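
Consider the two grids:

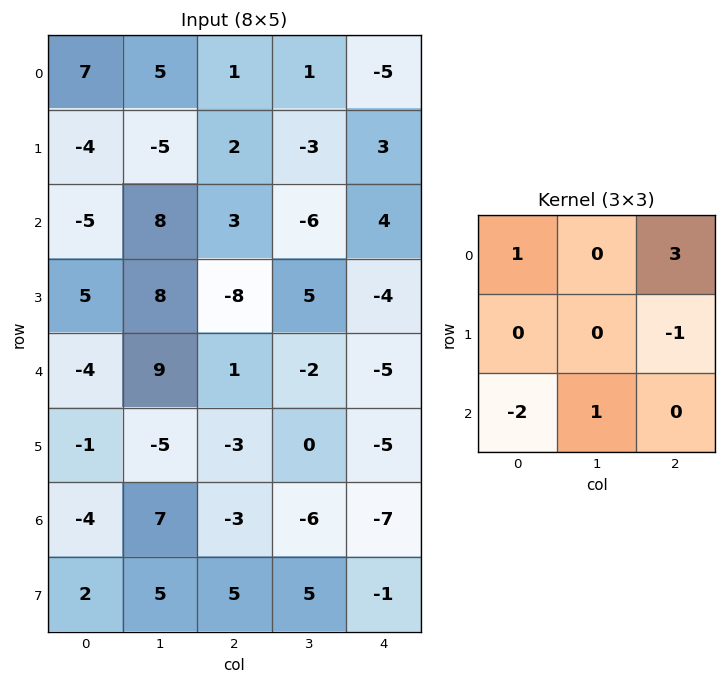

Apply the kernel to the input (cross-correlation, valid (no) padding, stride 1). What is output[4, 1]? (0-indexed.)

The receptive field on the input at this output position is [9 1 -2 / -5 -3 0 / 7 -3 -6]. Elementwise product with the kernel and sum: 9·1 + -2·3 + 0·-1 + 7·-2 + -3·1.

-14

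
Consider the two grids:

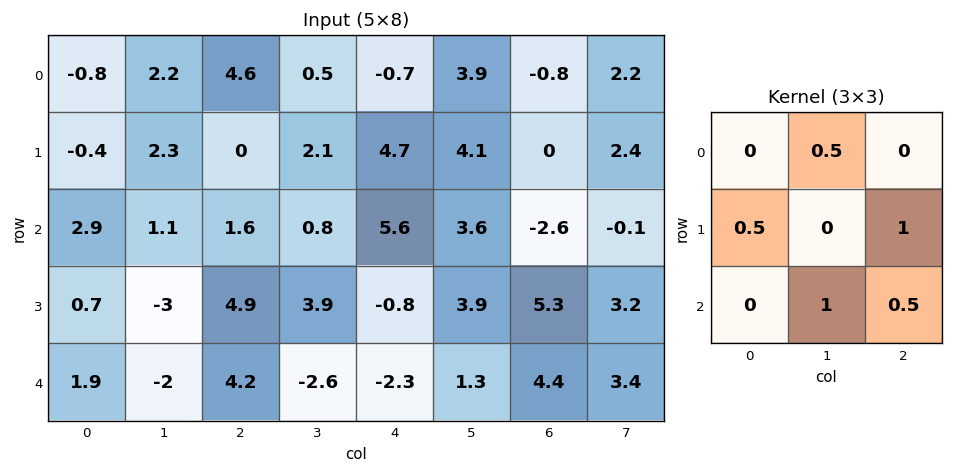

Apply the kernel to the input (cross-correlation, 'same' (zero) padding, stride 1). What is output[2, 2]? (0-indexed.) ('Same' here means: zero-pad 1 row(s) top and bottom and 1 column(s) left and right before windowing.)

The receptive field on the zero-padded input at this output position is [2.3 0 2.1 / 1.1 1.6 0.8 / -3 4.9 3.9]. Elementwise product with the kernel and sum: 0·0.5 + 1.1·0.5 + 0.8·1 + 4.9·1 + 3.9·0.5.

8.2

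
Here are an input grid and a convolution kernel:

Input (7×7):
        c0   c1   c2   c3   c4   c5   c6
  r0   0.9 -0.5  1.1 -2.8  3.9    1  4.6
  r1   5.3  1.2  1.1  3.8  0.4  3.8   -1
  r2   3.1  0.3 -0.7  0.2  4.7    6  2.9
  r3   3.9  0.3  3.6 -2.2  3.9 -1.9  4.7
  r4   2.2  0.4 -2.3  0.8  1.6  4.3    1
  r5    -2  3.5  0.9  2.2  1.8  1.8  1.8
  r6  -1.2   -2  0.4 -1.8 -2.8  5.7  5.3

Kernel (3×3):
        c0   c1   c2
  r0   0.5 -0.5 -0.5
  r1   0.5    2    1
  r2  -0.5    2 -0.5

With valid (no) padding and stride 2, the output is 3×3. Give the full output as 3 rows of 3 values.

Output[0,0]: The receptive field on the input at this output position is [0.9 -0.5 1.1 / 5.3 1.2 1.1 / 3.1 0.3 -0.7]. Elementwise product with the kernel and sum: 0.9·0.5 + -0.5·-0.5 + 1.1·-0.5 + 5.3·0.5 + 1.2·2 + 1.1·1 + 3.1·-0.5 + 0.3·2 + -0.7·-0.5.
Output[0,1]: The receptive field on the input at this output position is [1.1 -2.8 3.9 / 1.1 3.8 0.4 / -0.7 0.2 4.7]. Elementwise product with the kernel and sum: 1.1·0.5 + -2.8·-0.5 + 3.9·-0.5 + 1.1·0.5 + 3.8·2 + 0.4·1 + -0.7·-0.5 + 0.2·2 + 4.7·-0.5.

5.7 6.95 14.15
8.75 0.45 8.05
5.35 1.9 14.6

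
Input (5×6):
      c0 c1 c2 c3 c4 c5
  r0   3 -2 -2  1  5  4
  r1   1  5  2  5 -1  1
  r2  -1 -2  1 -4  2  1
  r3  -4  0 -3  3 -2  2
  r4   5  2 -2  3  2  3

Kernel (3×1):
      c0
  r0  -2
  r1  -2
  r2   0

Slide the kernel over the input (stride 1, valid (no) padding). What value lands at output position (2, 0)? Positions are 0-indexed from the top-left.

The receptive field on the input at this output position is [-1 / -4 / 5]. Elementwise product with the kernel and sum: -1·-2 + -4·-2.

10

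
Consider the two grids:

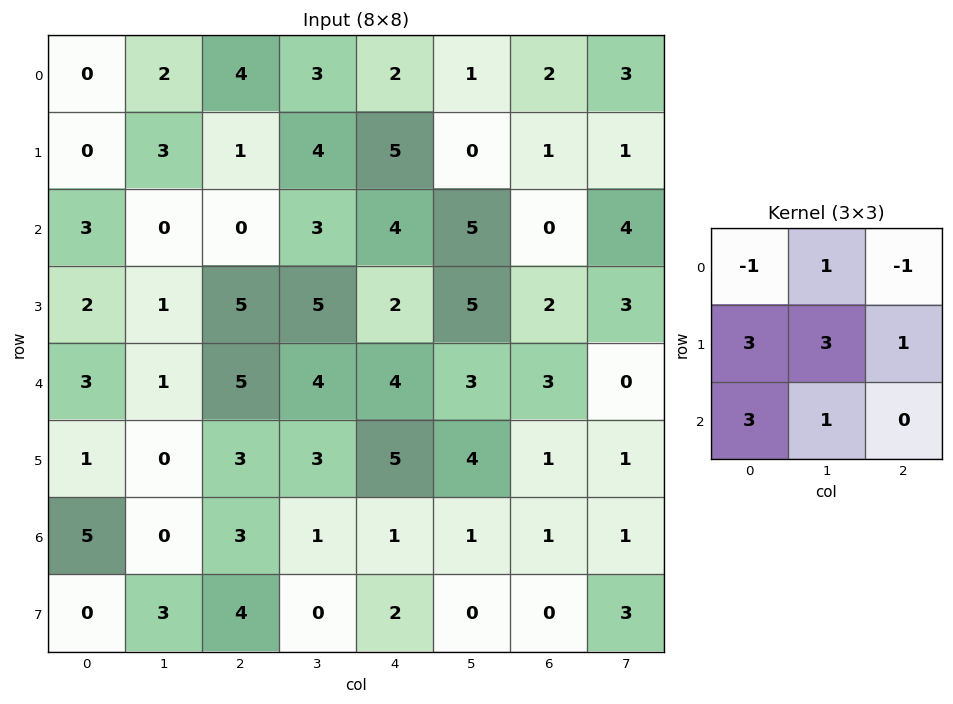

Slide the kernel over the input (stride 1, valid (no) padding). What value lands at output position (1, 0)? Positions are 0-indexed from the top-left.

18

The receptive field on the input at this output position is [0 3 1 / 3 0 0 / 2 1 5]. Elementwise product with the kernel and sum: 0·-1 + 3·1 + 1·-1 + 3·3 + 0·3 + 0·1 + 2·3 + 1·1.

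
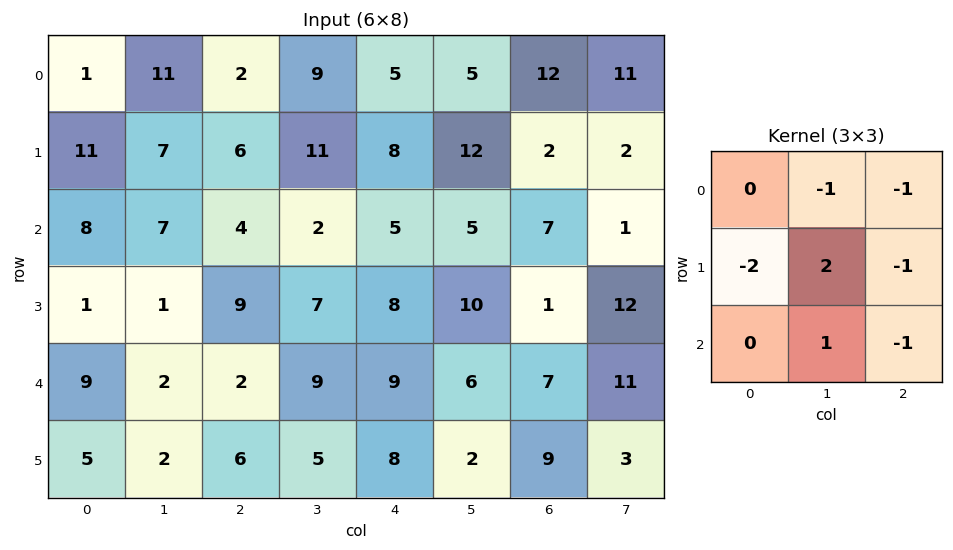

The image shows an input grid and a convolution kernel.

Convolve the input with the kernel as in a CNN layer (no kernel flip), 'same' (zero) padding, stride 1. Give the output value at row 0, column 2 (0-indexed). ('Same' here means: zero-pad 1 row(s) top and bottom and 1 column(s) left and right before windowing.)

-32

The receptive field on the zero-padded input at this output position is [0 0 0 / 11 2 9 / 7 6 11]. Elementwise product with the kernel and sum: 0·-1 + 0·-1 + 11·-2 + 2·2 + 9·-1 + 6·1 + 11·-1.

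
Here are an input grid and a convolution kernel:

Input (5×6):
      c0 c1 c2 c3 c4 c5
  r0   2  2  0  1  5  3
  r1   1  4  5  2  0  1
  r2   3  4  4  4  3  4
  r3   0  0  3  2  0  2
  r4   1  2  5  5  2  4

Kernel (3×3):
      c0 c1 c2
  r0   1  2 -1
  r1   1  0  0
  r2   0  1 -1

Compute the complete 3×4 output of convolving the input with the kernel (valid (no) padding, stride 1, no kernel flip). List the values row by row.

Output[0,0]: The receptive field on the input at this output position is [2 2 0 / 1 4 5 / 3 4 4]. Elementwise product with the kernel and sum: 2·1 + 2·2 + 0·-1 + 1·1 + 4·1 + 4·-1.
Output[0,1]: The receptive field on the input at this output position is [2 0 1 / 4 5 2 / 4 4 4]. Elementwise product with the kernel and sum: 2·1 + 0·2 + 1·-1 + 4·1 + 4·1 + 4·-1.

7 5 3 9
4 17 15 3
4 8 15 6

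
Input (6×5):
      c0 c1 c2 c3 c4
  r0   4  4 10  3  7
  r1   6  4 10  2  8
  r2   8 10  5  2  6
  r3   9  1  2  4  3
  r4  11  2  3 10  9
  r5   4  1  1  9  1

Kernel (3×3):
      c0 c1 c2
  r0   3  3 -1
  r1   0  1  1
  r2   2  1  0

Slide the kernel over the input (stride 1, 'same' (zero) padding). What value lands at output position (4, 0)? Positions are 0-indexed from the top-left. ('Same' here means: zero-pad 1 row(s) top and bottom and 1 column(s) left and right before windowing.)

43

The receptive field on the zero-padded input at this output position is [0 9 1 / 0 11 2 / 0 4 1]. Elementwise product with the kernel and sum: 0·3 + 9·3 + 1·-1 + 11·1 + 2·1 + 0·2 + 4·1.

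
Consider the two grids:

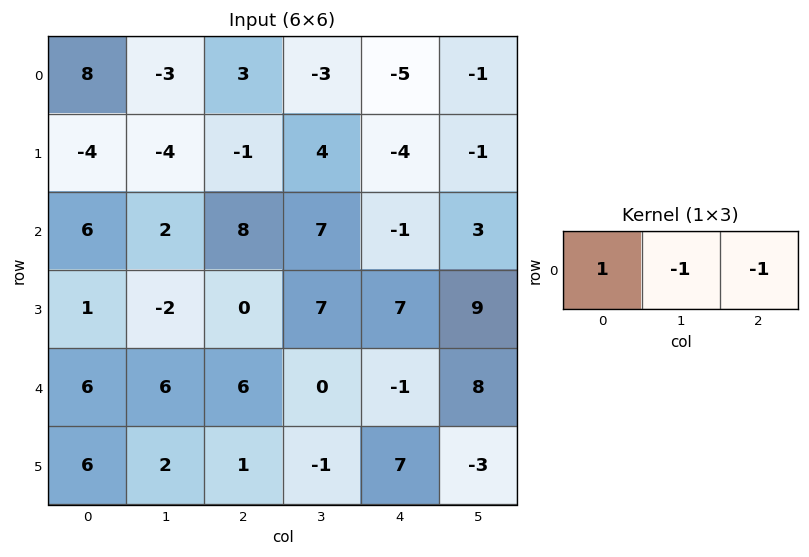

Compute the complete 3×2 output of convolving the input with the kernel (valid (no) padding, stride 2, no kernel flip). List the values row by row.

Output[0,0]: The receptive field on the input at this output position is [8 -3 3]. Elementwise product with the kernel and sum: 8·1 + -3·-1 + 3·-1.

8 11
-4 2
-6 7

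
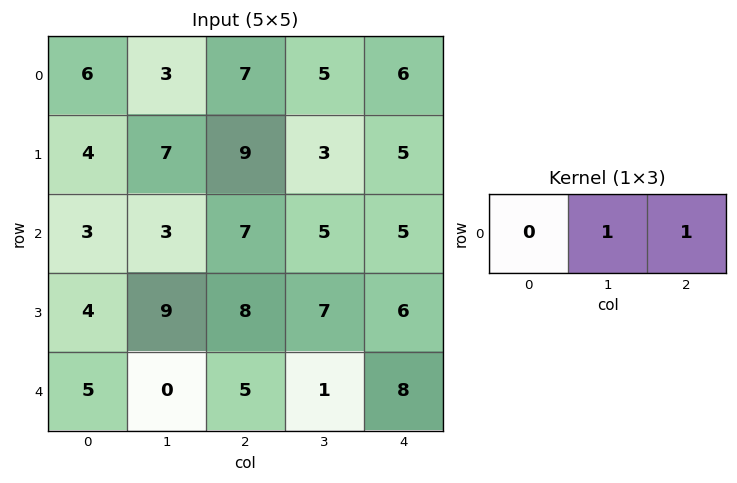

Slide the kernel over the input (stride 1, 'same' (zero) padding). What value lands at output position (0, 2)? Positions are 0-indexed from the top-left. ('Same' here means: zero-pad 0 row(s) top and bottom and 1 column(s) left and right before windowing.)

12

The receptive field on the zero-padded input at this output position is [3 7 5]. Elementwise product with the kernel and sum: 7·1 + 5·1.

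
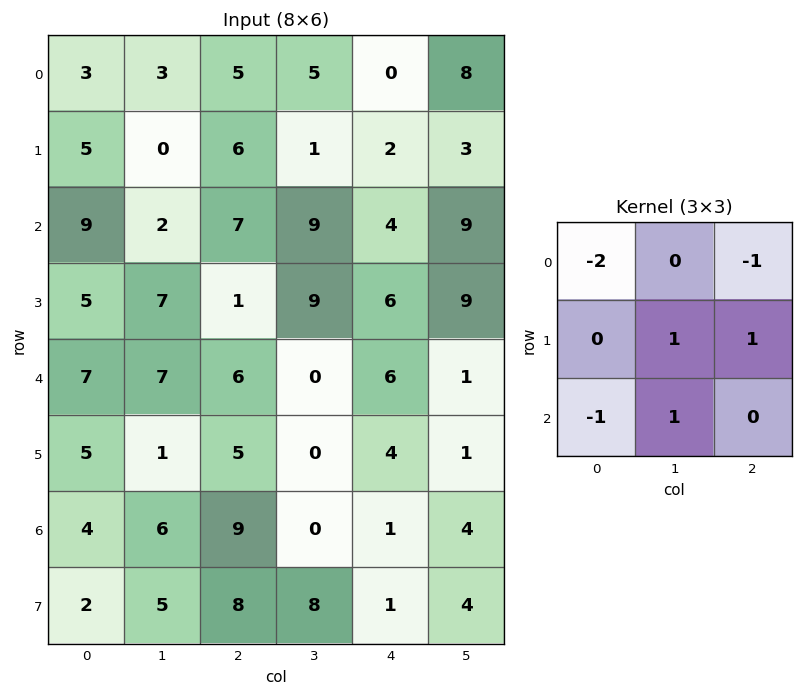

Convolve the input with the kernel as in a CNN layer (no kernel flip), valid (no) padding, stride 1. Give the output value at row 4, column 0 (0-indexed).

-12

The receptive field on the input at this output position is [7 7 6 / 5 1 5 / 4 6 9]. Elementwise product with the kernel and sum: 7·-2 + 6·-1 + 1·1 + 5·1 + 4·-1 + 6·1.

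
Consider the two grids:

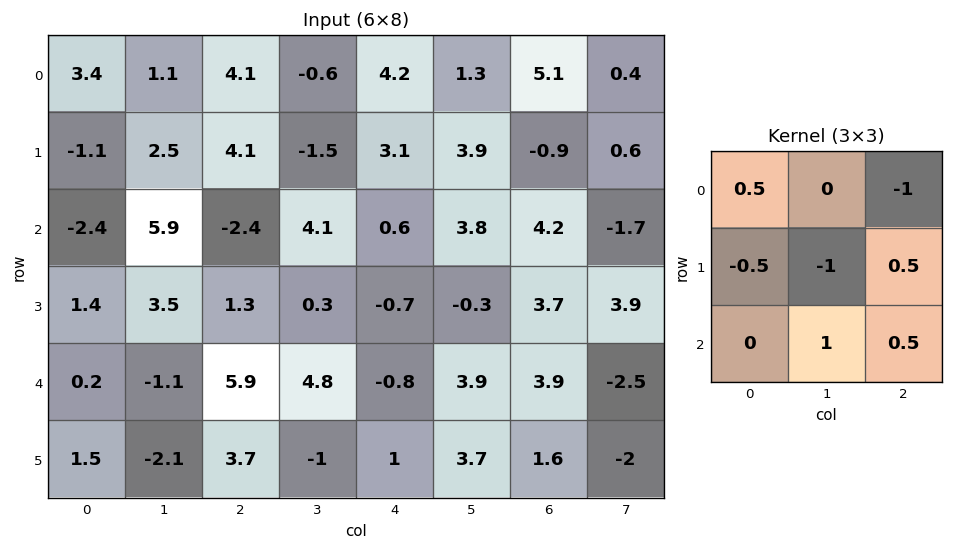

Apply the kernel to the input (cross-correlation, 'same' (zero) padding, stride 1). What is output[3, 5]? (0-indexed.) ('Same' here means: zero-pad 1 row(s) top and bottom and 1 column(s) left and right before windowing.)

The receptive field on the zero-padded input at this output position is [0.6 3.8 4.2 / -0.7 -0.3 3.7 / -0.8 3.9 3.9]. Elementwise product with the kernel and sum: 0.6·0.5 + 4.2·-1 + -0.7·-0.5 + -0.3·-1 + 3.7·0.5 + 3.9·1 + 3.9·0.5.

4.45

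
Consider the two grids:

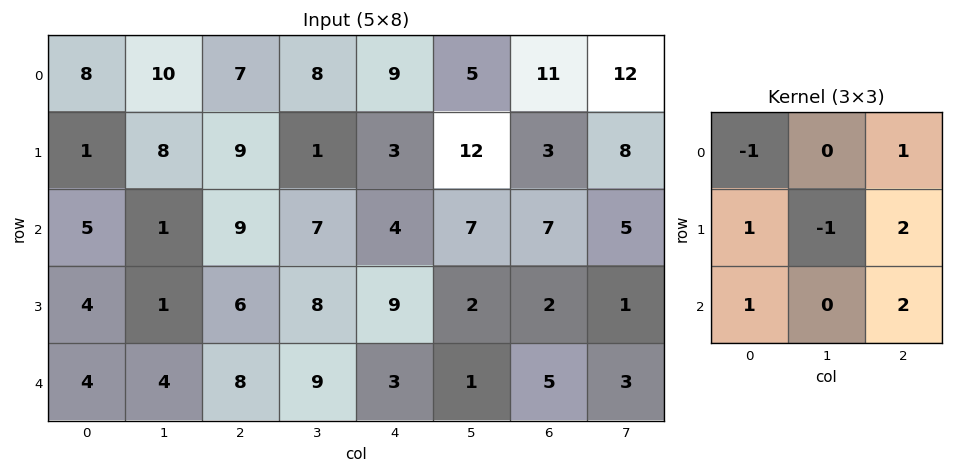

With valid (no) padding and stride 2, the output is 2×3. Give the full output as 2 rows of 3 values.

33 33 17
39 25 27

Output[0,0]: The receptive field on the input at this output position is [8 10 7 / 1 8 9 / 5 1 9]. Elementwise product with the kernel and sum: 8·-1 + 7·1 + 1·1 + 8·-1 + 9·2 + 5·1 + 9·2.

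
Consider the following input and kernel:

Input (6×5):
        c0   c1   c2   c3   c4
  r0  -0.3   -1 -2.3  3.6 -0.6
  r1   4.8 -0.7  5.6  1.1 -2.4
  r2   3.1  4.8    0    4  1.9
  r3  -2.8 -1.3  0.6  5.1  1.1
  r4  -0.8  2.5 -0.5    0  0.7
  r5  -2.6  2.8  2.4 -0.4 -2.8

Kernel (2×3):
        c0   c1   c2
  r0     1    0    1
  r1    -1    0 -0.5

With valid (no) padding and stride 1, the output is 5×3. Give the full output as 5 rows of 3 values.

Output[0,0]: The receptive field on the input at this output position is [-0.3 -1 -2.3 / 4.8 -0.7 5.6]. Elementwise product with the kernel and sum: -0.3·1 + -2.3·1 + 4.8·-1 + 5.6·-0.5.
Output[0,1]: The receptive field on the input at this output position is [-1 -2.3 3.6 / -0.7 5.6 1.1]. Elementwise product with the kernel and sum: -1·1 + 3.6·1 + -0.7·-1 + 1.1·-0.5.

-10.2 2.75 -7.3
7.3 -6.4 2.25
5.6 7.55 0.75
-1.15 1.3 1.85
0.1 -0.1 -0.8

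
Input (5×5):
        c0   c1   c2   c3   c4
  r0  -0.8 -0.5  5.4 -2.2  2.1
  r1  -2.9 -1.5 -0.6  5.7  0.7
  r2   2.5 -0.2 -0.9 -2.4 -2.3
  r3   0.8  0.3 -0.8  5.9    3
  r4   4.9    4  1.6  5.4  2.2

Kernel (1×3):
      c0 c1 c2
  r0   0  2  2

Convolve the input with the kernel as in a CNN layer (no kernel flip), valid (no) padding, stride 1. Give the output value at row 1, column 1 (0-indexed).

10.2

The receptive field on the input at this output position is [-1.5 -0.6 5.7]. Elementwise product with the kernel and sum: -0.6·2 + 5.7·2.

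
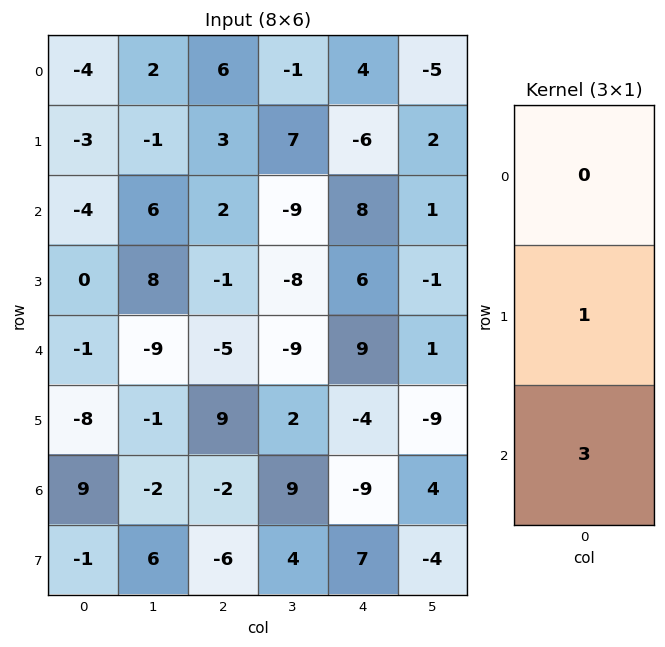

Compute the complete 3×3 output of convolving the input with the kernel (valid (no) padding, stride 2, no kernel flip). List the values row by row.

Output[0,0]: The receptive field on the input at this output position is [-4 / -3 / -4]. Elementwise product with the kernel and sum: -3·1 + -4·3.
Output[0,1]: The receptive field on the input at this output position is [6 / 3 / 2]. Elementwise product with the kernel and sum: 3·1 + 2·3.

-15 9 18
-3 -16 33
19 3 -31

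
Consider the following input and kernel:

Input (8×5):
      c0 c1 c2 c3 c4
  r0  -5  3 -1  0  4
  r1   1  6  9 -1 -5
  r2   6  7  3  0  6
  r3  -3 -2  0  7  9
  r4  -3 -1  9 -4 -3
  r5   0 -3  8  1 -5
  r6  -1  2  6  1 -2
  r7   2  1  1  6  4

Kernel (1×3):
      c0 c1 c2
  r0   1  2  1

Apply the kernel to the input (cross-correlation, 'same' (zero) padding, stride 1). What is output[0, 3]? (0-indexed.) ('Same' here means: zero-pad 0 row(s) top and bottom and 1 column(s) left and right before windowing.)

The receptive field on the zero-padded input at this output position is [-1 0 4]. Elementwise product with the kernel and sum: -1·1 + 0·2 + 4·1.

3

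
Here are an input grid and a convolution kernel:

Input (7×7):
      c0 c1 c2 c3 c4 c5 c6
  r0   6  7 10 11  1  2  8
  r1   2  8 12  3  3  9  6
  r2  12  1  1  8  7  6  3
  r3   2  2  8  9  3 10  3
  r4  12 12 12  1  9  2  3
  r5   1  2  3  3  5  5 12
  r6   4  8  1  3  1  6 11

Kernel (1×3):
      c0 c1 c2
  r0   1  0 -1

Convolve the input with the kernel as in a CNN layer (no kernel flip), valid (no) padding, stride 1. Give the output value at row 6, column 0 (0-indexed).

3

The receptive field on the input at this output position is [4 8 1]. Elementwise product with the kernel and sum: 4·1 + 1·-1.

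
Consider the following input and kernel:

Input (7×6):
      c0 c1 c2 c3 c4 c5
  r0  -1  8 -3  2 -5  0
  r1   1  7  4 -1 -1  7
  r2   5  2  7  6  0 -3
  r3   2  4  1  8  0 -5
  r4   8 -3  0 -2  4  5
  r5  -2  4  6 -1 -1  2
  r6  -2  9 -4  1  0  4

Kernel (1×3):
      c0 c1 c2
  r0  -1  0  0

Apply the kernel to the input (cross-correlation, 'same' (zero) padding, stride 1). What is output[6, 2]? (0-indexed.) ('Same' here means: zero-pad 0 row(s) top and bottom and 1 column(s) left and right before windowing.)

-9

The receptive field on the zero-padded input at this output position is [9 -4 1]. Elementwise product with the kernel and sum: 9·-1.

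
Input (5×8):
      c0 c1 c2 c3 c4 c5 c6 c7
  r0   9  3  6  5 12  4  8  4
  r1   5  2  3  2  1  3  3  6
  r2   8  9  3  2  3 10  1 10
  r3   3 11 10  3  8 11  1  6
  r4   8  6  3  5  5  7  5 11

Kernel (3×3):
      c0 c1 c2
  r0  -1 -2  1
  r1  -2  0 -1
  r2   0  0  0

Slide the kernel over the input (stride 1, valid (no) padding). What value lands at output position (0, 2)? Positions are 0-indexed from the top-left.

-11

The receptive field on the input at this output position is [6 5 12 / 3 2 1 / 3 2 3]. Elementwise product with the kernel and sum: 6·-1 + 5·-2 + 12·1 + 3·-2 + 1·-1.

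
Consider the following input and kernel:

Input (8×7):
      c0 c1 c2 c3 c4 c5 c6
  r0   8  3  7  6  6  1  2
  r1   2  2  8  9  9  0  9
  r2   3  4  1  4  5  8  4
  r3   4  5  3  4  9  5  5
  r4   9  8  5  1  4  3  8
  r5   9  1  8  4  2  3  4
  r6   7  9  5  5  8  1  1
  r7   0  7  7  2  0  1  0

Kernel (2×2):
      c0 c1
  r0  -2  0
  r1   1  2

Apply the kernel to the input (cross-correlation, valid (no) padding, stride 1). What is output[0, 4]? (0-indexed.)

-3

The receptive field on the input at this output position is [6 1 / 9 0]. Elementwise product with the kernel and sum: 6·-2 + 9·1 + 0·2.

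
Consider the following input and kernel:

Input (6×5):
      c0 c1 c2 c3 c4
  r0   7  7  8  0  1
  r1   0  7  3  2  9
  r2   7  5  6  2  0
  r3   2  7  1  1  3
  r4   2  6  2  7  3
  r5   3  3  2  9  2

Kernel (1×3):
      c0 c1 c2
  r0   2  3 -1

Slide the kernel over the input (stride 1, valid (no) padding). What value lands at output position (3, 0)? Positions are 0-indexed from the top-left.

24

The receptive field on the input at this output position is [2 7 1]. Elementwise product with the kernel and sum: 2·2 + 7·3 + 1·-1.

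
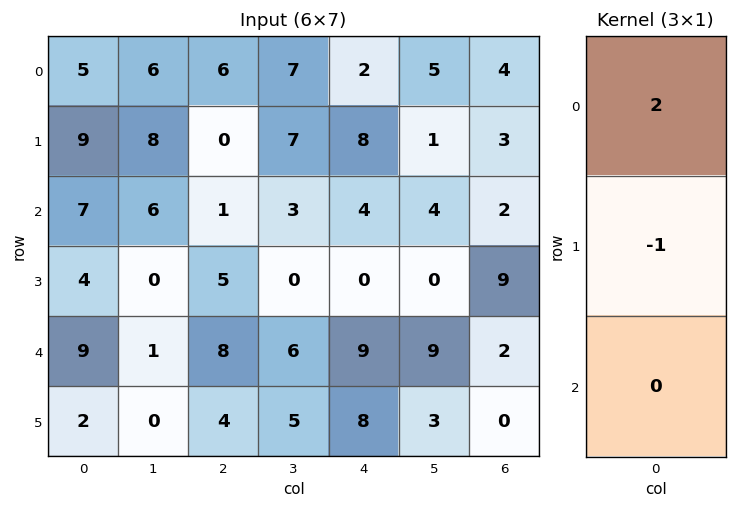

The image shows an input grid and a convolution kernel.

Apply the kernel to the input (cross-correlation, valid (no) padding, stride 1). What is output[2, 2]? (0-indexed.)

The receptive field on the input at this output position is [1 / 5 / 8]. Elementwise product with the kernel and sum: 1·2 + 5·-1.

-3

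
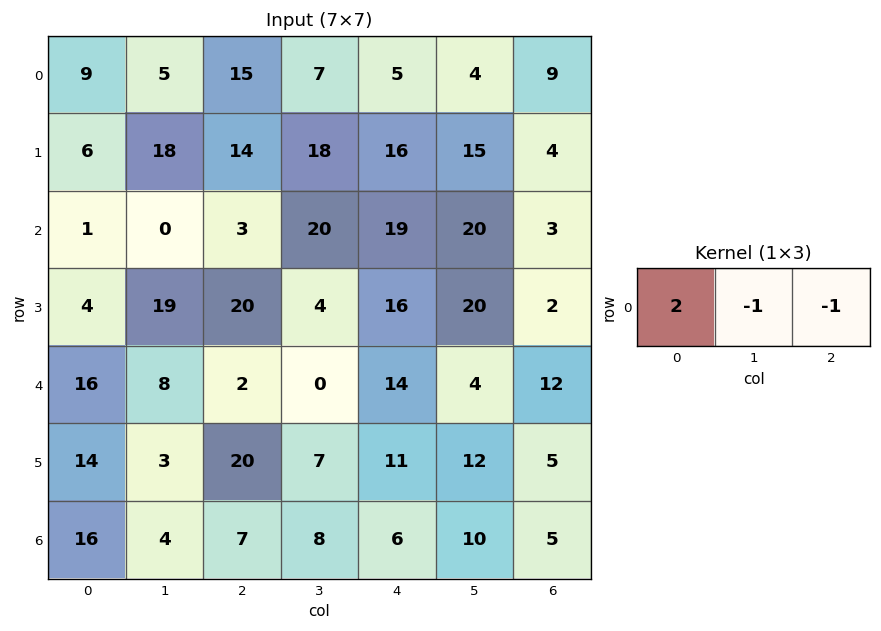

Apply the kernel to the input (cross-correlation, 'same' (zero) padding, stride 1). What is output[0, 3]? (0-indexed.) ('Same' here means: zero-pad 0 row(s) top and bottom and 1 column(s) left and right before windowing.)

The receptive field on the zero-padded input at this output position is [15 7 5]. Elementwise product with the kernel and sum: 15·2 + 7·-1 + 5·-1.

18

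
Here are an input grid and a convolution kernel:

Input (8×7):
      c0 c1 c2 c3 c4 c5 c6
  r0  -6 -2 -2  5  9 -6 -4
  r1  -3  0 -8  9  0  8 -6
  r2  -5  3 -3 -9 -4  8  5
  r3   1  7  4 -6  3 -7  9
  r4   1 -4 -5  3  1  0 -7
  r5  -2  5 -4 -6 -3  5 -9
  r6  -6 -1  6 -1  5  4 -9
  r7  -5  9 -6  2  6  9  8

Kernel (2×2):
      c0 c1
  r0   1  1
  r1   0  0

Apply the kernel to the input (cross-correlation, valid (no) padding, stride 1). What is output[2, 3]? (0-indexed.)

-13

The receptive field on the input at this output position is [-9 -4 / -6 3]. Elementwise product with the kernel and sum: -9·1 + -4·1.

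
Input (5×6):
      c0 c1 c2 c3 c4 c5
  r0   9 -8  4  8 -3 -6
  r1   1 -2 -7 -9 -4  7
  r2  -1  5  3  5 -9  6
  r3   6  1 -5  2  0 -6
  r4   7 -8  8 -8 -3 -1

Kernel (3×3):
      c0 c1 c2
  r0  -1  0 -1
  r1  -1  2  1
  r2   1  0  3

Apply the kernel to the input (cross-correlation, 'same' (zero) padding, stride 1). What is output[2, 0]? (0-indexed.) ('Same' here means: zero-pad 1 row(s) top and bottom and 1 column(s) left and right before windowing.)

The receptive field on the zero-padded input at this output position is [0 1 -2 / 0 -1 5 / 0 6 1]. Elementwise product with the kernel and sum: 0·-1 + -2·-1 + 0·-1 + -1·2 + 5·1 + 0·1 + 1·3.

8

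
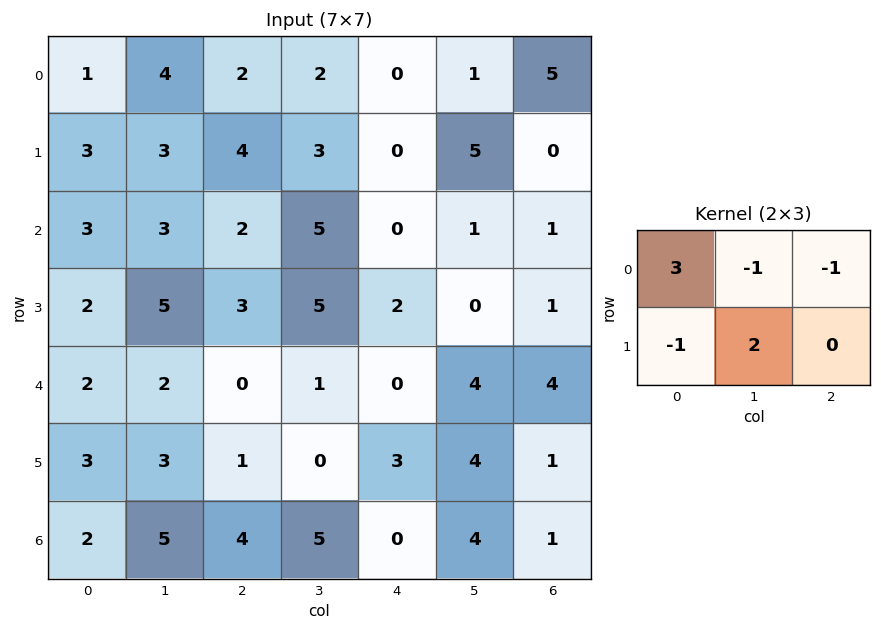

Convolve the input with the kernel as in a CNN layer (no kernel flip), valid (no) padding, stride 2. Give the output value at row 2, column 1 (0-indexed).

-2

The receptive field on the input at this output position is [0 1 0 / 1 0 3]. Elementwise product with the kernel and sum: 0·3 + 1·-1 + 0·-1 + 1·-1 + 0·2.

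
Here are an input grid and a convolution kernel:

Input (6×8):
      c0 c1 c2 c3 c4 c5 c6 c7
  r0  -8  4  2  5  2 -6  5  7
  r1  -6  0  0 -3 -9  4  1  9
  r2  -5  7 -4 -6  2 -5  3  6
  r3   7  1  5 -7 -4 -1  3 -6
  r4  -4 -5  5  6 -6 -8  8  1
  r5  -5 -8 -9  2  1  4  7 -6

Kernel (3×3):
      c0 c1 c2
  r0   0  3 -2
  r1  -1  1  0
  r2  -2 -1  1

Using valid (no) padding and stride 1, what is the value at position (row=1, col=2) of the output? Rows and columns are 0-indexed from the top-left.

The receptive field on the input at this output position is [0 -3 -9 / -4 -6 2 / 5 -7 -4]. Elementwise product with the kernel and sum: -3·3 + -9·-2 + -4·-1 + -6·1 + 5·-2 + -7·-1 + -4·1.

0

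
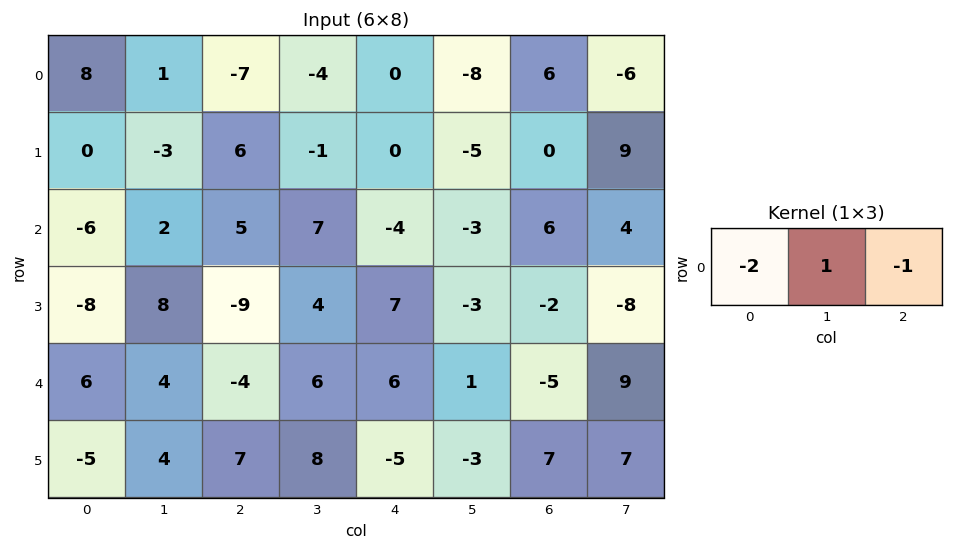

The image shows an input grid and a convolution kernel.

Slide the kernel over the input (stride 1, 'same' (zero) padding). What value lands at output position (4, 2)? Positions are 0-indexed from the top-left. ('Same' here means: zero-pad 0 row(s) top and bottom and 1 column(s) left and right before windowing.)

The receptive field on the zero-padded input at this output position is [4 -4 6]. Elementwise product with the kernel and sum: 4·-2 + -4·1 + 6·-1.

-18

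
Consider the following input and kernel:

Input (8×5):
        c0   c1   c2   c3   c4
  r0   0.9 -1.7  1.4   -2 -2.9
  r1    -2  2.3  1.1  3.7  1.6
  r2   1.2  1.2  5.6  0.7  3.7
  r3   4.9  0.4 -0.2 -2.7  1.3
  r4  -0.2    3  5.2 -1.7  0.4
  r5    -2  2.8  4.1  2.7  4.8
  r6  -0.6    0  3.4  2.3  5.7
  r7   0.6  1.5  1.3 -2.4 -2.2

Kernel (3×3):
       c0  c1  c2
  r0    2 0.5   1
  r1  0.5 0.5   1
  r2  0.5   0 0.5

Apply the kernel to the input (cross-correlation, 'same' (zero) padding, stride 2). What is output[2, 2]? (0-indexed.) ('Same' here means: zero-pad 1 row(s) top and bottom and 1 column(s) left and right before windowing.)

The receptive field on the zero-padded input at this output position is [-2.7 1.3 0 / -1.7 0.4 0 / 2.7 4.8 0]. Elementwise product with the kernel and sum: -2.7·2 + 1.3·0.5 + 0·1 + -1.7·0.5 + 0.4·0.5 + 0·1 + 2.7·0.5 + 0·0.5.

-4.05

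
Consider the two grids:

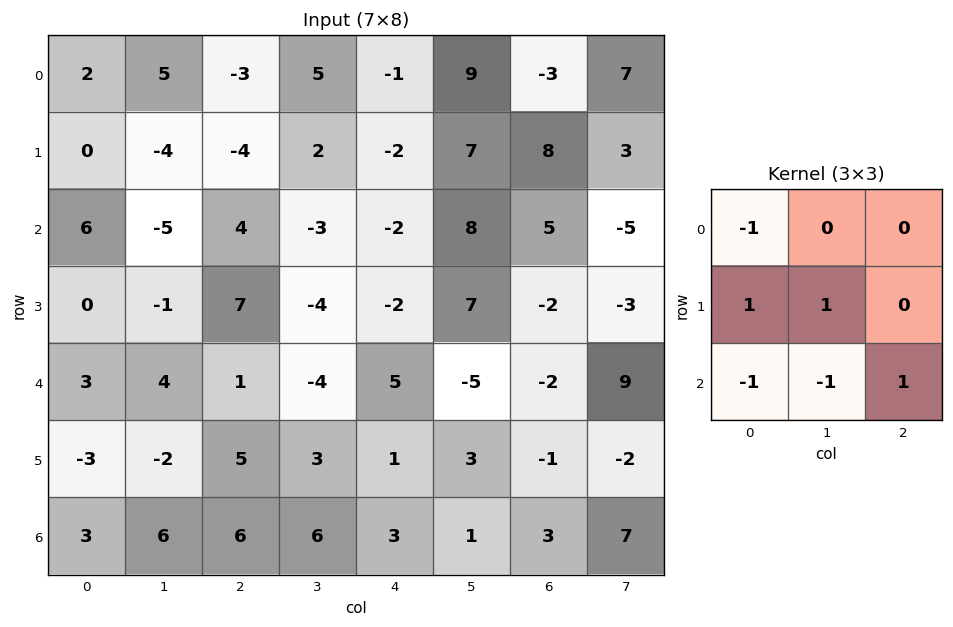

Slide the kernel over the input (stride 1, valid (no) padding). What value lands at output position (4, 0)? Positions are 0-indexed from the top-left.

-11

The receptive field on the input at this output position is [3 4 1 / -3 -2 5 / 3 6 6]. Elementwise product with the kernel and sum: 3·-1 + -3·1 + -2·1 + 3·-1 + 6·-1 + 6·1.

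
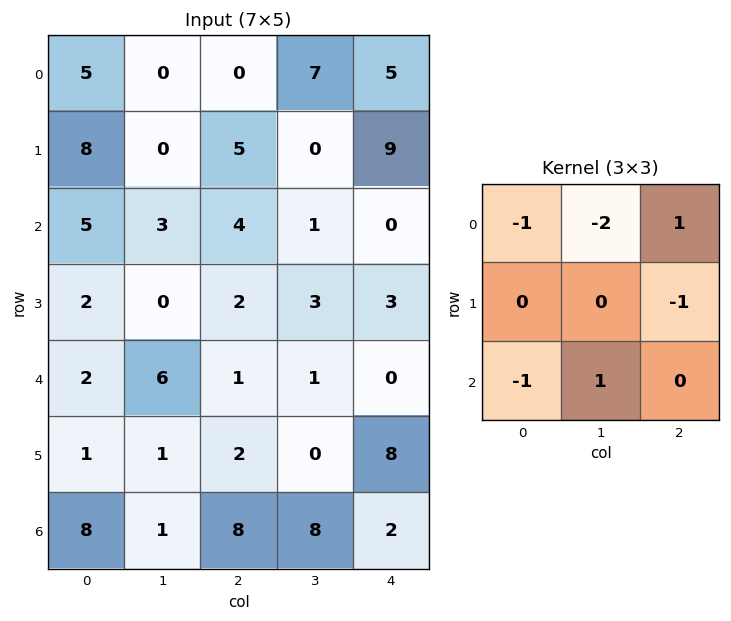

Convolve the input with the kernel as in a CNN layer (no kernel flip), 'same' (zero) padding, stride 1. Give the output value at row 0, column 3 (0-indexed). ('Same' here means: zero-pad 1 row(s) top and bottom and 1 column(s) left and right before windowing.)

The receptive field on the zero-padded input at this output position is [0 0 0 / 0 7 5 / 5 0 9]. Elementwise product with the kernel and sum: 0·-1 + 0·-2 + 0·1 + 5·-1 + 5·-1 + 0·1.

-10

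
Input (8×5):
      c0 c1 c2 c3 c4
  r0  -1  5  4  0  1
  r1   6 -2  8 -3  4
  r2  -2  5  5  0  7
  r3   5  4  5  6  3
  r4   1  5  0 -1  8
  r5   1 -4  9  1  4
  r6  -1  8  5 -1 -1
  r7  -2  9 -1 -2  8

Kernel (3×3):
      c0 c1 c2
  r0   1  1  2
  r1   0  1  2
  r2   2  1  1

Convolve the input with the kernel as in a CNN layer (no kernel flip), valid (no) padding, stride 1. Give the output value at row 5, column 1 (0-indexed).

The receptive field on the input at this output position is [-4 9 1 / 8 5 -1 / 9 -1 -2]. Elementwise product with the kernel and sum: -4·1 + 9·1 + 1·2 + 5·1 + -1·2 + 9·2 + -1·1 + -2·1.

25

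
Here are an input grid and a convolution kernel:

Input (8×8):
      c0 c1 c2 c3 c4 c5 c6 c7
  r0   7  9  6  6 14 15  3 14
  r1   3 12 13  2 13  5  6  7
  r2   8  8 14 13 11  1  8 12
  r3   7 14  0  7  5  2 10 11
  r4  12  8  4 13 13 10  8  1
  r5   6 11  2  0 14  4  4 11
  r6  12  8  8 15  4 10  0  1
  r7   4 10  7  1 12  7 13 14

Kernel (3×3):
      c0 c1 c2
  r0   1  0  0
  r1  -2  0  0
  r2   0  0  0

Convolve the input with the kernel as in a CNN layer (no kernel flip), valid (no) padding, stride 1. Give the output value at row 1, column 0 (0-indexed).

The receptive field on the input at this output position is [3 12 13 / 8 8 14 / 7 14 0]. Elementwise product with the kernel and sum: 3·1 + 8·-2.

-13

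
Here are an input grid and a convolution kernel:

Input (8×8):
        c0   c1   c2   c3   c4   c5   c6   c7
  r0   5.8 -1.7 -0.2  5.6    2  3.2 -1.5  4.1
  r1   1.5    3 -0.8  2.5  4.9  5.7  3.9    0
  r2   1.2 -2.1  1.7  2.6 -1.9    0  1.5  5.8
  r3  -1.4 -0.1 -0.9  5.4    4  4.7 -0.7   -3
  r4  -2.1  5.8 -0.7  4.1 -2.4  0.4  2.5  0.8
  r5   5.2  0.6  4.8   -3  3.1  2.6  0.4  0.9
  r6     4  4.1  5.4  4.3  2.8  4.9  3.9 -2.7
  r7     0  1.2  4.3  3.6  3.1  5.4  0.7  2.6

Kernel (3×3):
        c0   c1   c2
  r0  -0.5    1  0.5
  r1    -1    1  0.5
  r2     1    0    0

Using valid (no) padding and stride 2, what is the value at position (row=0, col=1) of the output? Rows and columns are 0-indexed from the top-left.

14.15

The receptive field on the input at this output position is [-0.2 5.6 2 / -0.8 2.5 4.9 / 1.7 2.6 -1.9]. Elementwise product with the kernel and sum: -0.2·-0.5 + 5.6·1 + 2·0.5 + -0.8·-1 + 2.5·1 + 4.9·0.5 + 1.7·1.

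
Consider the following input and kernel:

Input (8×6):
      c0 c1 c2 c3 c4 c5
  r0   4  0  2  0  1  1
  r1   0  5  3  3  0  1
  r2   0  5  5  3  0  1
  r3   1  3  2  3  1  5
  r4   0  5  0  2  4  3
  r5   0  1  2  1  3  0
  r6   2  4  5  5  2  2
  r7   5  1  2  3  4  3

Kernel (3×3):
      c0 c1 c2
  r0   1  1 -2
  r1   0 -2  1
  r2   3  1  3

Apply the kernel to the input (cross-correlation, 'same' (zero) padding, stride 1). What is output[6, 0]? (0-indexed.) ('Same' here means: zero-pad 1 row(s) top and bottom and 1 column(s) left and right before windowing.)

The receptive field on the zero-padded input at this output position is [0 0 1 / 0 2 4 / 0 5 1]. Elementwise product with the kernel and sum: 0·1 + 0·1 + 1·-2 + 2·-2 + 4·1 + 0·3 + 5·1 + 1·3.

6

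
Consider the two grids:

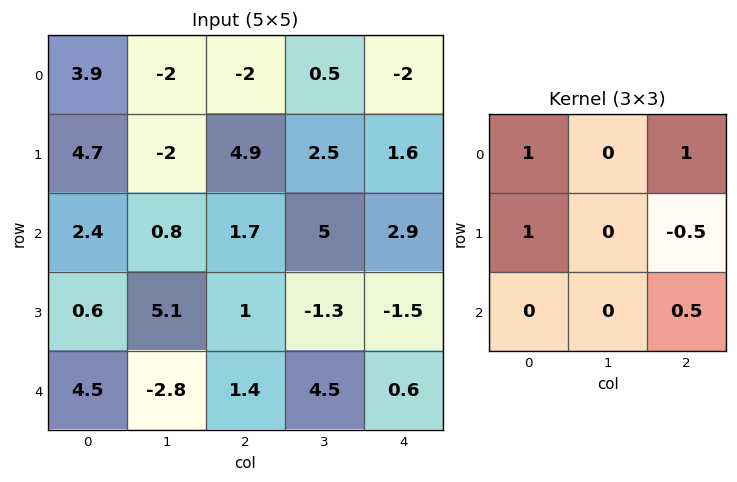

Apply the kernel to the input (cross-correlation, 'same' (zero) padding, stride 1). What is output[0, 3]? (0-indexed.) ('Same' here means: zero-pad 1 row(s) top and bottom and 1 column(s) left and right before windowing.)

-0.2

The receptive field on the zero-padded input at this output position is [0 0 0 / -2 0.5 -2 / 4.9 2.5 1.6]. Elementwise product with the kernel and sum: 0·1 + 0·1 + -2·1 + -2·-0.5 + 1.6·0.5.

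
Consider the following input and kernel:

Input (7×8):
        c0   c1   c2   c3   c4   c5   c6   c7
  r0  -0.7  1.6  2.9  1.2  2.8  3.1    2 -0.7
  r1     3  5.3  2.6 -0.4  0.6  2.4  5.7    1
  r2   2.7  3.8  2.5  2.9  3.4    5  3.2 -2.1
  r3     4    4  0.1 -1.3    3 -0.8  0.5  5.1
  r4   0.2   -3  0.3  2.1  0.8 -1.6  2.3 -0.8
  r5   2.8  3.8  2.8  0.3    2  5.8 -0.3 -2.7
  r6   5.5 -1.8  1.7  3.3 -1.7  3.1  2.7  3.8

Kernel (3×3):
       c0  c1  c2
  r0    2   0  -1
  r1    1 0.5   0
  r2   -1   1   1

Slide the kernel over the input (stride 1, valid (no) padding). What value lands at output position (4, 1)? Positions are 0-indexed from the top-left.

3.9

The receptive field on the input at this output position is [-3 0.3 2.1 / 3.8 2.8 0.3 / -1.8 1.7 3.3]. Elementwise product with the kernel and sum: -3·2 + 2.1·-1 + 3.8·1 + 2.8·0.5 + -1.8·-1 + 1.7·1 + 3.3·1.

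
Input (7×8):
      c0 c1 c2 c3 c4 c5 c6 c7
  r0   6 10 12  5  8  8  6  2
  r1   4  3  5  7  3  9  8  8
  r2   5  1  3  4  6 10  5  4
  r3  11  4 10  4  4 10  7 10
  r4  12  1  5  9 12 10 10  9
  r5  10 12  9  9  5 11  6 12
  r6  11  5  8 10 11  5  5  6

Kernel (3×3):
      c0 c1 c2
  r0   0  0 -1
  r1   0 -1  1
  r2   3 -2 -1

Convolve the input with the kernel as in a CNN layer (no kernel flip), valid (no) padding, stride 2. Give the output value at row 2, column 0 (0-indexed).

7

The receptive field on the input at this output position is [12 1 5 / 10 12 9 / 11 5 8]. Elementwise product with the kernel and sum: 5·-1 + 12·-1 + 9·1 + 11·3 + 5·-2 + 8·-1.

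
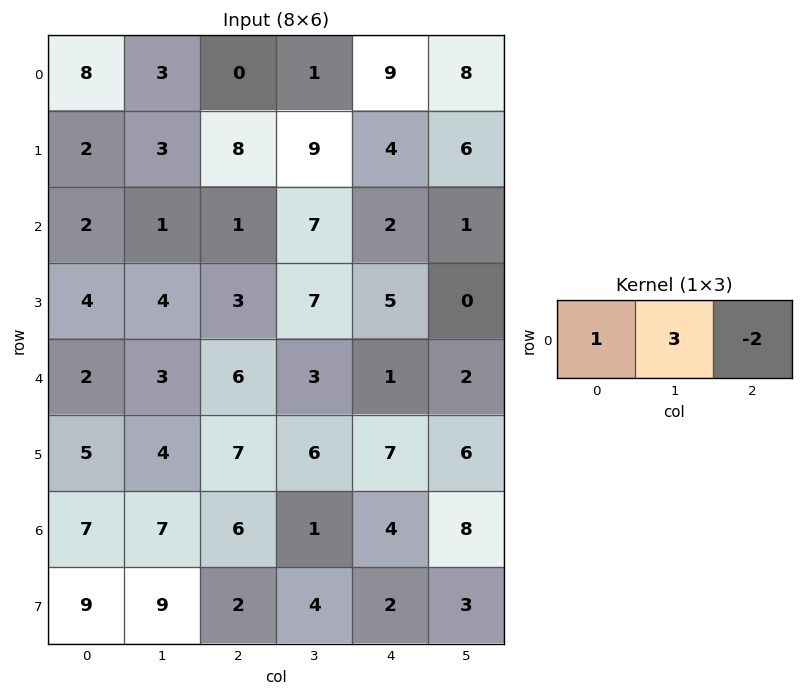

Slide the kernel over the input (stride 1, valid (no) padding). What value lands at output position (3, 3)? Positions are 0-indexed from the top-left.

22

The receptive field on the input at this output position is [7 5 0]. Elementwise product with the kernel and sum: 7·1 + 5·3 + 0·-2.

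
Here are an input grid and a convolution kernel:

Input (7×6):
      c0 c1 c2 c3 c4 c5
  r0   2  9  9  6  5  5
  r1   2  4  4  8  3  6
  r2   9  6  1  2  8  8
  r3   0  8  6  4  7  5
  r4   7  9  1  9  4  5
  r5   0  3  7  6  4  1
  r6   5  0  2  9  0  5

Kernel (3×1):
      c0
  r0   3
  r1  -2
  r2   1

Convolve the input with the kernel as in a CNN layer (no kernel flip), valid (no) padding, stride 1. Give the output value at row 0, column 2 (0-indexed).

20

The receptive field on the input at this output position is [9 / 4 / 1]. Elementwise product with the kernel and sum: 9·3 + 4·-2 + 1·1.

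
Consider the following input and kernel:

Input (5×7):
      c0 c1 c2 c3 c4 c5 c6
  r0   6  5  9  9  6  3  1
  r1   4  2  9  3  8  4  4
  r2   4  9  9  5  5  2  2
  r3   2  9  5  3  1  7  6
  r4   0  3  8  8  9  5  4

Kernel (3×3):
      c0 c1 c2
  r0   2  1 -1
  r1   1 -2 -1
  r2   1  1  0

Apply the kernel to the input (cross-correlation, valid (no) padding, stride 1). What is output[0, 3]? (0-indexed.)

The receptive field on the input at this output position is [9 6 3 / 3 8 4 / 5 5 2]. Elementwise product with the kernel and sum: 9·2 + 6·1 + 3·-1 + 3·1 + 8·-2 + 4·-1 + 5·1 + 5·1.

14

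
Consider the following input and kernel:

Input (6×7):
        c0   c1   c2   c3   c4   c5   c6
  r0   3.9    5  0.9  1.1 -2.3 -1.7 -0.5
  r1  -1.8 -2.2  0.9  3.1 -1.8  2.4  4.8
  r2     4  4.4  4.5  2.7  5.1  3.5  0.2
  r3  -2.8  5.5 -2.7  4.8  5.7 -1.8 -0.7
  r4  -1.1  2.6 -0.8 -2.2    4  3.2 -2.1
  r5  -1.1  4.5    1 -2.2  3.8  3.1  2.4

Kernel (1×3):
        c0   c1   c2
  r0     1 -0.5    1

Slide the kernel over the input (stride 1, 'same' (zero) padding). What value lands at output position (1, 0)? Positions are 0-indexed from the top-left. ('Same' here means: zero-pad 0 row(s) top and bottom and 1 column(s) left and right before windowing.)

The receptive field on the zero-padded input at this output position is [0 -1.8 -2.2]. Elementwise product with the kernel and sum: 0·1 + -1.8·-0.5 + -2.2·1.

-1.3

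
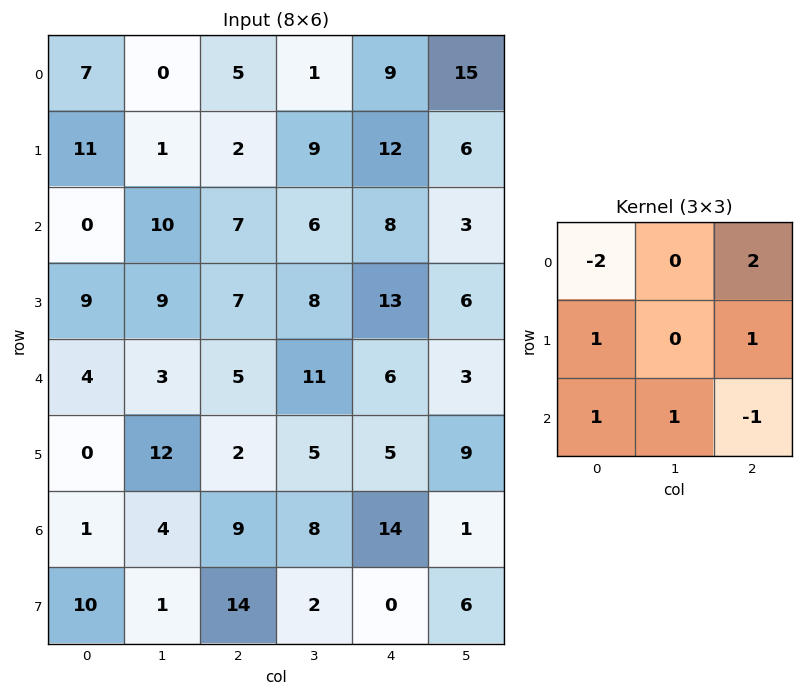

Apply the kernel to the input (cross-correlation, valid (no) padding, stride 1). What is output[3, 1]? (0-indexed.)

The receptive field on the input at this output position is [9 7 8 / 3 5 11 / 12 2 5]. Elementwise product with the kernel and sum: 9·-2 + 8·2 + 3·1 + 11·1 + 12·1 + 2·1 + 5·-1.

21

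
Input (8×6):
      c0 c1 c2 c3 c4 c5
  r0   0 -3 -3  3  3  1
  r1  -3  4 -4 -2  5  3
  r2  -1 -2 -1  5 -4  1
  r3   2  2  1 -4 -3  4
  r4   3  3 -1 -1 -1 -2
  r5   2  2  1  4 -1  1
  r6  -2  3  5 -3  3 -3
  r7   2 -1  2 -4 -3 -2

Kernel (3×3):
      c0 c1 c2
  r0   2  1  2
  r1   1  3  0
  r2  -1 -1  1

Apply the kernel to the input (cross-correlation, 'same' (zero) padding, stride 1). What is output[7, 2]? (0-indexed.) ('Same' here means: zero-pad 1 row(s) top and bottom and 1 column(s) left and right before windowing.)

The receptive field on the zero-padded input at this output position is [3 5 -3 / -1 2 -4 / 0 0 0]. Elementwise product with the kernel and sum: 3·2 + 5·1 + -3·2 + -1·1 + 2·3 + 0·-1 + 0·-1 + 0·1.

10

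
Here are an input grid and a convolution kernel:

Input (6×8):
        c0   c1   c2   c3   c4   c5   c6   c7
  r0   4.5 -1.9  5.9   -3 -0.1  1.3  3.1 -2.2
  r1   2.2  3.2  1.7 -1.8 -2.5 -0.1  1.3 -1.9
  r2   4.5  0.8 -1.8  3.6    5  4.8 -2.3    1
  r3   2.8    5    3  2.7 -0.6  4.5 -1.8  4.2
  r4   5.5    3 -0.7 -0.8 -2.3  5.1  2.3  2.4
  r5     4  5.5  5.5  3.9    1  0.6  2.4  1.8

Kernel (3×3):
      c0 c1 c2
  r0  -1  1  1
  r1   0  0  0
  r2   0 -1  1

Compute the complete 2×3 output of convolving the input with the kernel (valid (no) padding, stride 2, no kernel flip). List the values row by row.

-3.1 -7.6 -2.6
-9.2 8.9 -5.3

Output[0,0]: The receptive field on the input at this output position is [4.5 -1.9 5.9 / 2.2 3.2 1.7 / 4.5 0.8 -1.8]. Elementwise product with the kernel and sum: 4.5·-1 + -1.9·1 + 5.9·1 + 0.8·-1 + -1.8·1.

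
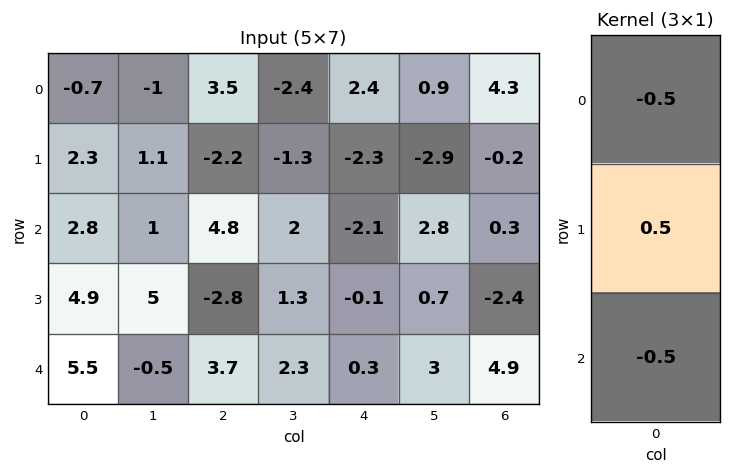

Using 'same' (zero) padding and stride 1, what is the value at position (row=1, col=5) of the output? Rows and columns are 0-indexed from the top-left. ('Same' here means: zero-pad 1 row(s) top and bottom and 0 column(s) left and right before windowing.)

The receptive field on the zero-padded input at this output position is [0.9 / -2.9 / 2.8]. Elementwise product with the kernel and sum: 0.9·-0.5 + -2.9·0.5 + 2.8·-0.5.

-3.3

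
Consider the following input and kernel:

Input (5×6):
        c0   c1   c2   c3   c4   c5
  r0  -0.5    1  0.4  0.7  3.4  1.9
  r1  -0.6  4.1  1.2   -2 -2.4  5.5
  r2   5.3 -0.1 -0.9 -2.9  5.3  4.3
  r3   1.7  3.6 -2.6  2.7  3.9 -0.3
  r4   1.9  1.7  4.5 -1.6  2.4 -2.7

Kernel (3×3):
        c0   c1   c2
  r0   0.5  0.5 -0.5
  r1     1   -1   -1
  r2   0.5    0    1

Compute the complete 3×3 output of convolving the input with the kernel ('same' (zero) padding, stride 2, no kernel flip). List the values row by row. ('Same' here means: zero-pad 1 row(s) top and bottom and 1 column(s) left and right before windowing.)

3.6 -0.05 -0.1
-3.95 11.85 -16.4
-4.55 -2.05 2.15

Output[0,0]: The receptive field on the zero-padded input at this output position is [0 0 0 / 0 -0.5 1 / 0 -0.6 4.1]. Elementwise product with the kernel and sum: 0·0.5 + 0·0.5 + 0·-0.5 + 0·1 + -0.5·-1 + 1·-1 + 0·0.5 + 4.1·1.
Output[0,1]: The receptive field on the zero-padded input at this output position is [0 0 0 / 1 0.4 0.7 / 4.1 1.2 -2]. Elementwise product with the kernel and sum: 0·0.5 + 0·0.5 + 0·-0.5 + 1·1 + 0.4·-1 + 0.7·-1 + 4.1·0.5 + -2·1.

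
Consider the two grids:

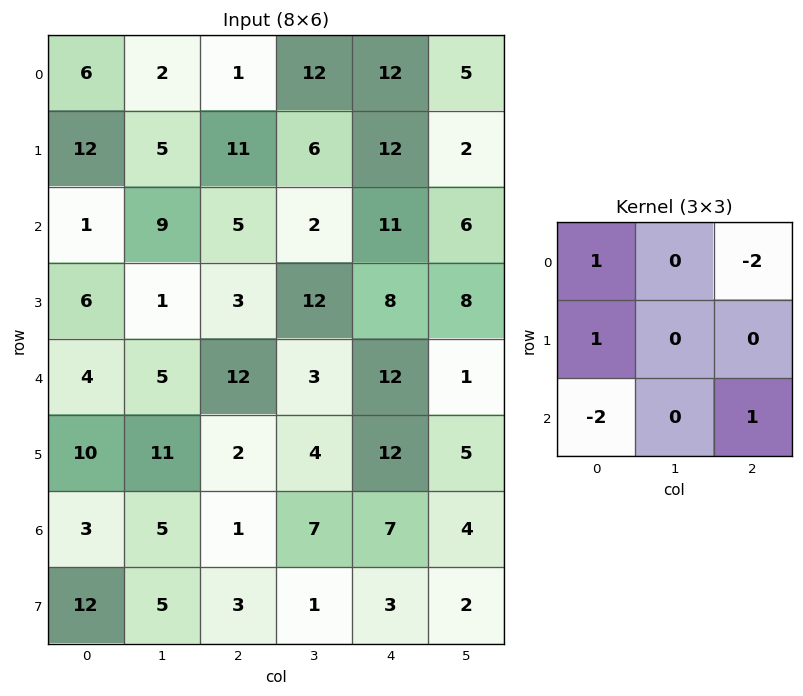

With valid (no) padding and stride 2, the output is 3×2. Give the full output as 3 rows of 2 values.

19 -11
1 -26
-15 -5

Output[0,0]: The receptive field on the input at this output position is [6 2 1 / 12 5 11 / 1 9 5]. Elementwise product with the kernel and sum: 6·1 + 1·-2 + 12·1 + 1·-2 + 5·1.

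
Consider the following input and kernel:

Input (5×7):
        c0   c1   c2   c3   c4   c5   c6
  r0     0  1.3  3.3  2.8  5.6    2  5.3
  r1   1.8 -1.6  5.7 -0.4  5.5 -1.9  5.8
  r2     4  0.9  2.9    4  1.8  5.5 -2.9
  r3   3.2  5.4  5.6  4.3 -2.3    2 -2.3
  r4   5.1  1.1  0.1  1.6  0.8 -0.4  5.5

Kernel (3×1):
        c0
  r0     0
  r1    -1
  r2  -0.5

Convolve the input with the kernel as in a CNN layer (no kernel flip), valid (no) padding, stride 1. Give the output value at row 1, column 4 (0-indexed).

-0.65

The receptive field on the input at this output position is [5.5 / 1.8 / -2.3]. Elementwise product with the kernel and sum: 1.8·-1 + -2.3·-0.5.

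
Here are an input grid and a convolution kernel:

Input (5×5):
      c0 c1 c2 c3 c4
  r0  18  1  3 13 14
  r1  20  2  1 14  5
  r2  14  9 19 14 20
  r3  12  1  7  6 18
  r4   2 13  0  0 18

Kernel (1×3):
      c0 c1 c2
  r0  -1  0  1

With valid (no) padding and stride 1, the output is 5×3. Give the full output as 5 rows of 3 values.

Output[0,0]: The receptive field on the input at this output position is [18 1 3]. Elementwise product with the kernel and sum: 18·-1 + 3·1.
Output[0,1]: The receptive field on the input at this output position is [1 3 13]. Elementwise product with the kernel and sum: 1·-1 + 13·1.

-15 12 11
-19 12 4
5 5 1
-5 5 11
-2 -13 18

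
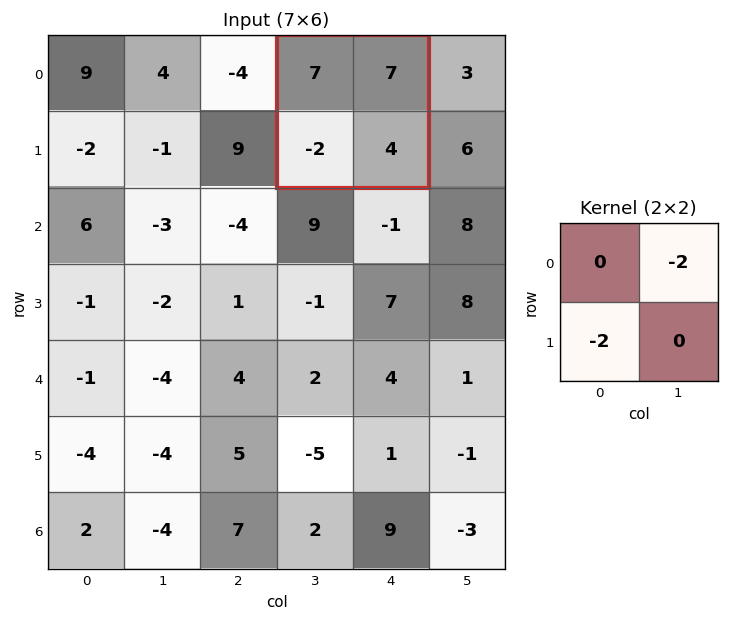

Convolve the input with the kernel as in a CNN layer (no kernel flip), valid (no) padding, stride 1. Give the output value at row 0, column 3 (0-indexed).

The receptive field on the input at this output position is [7 7 / -2 4]. Elementwise product with the kernel and sum: 7·-2 + -2·-2.

-10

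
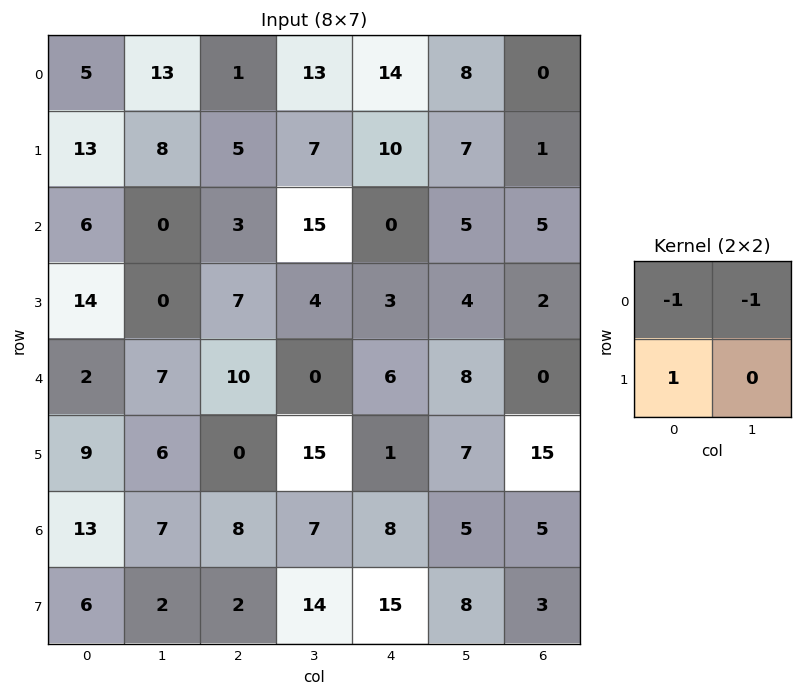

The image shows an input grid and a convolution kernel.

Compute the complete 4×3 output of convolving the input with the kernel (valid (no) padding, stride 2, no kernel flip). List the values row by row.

-5 -9 -12
8 -11 -2
0 -10 -13
-14 -13 2

Output[0,0]: The receptive field on the input at this output position is [5 13 / 13 8]. Elementwise product with the kernel and sum: 5·-1 + 13·-1 + 13·1.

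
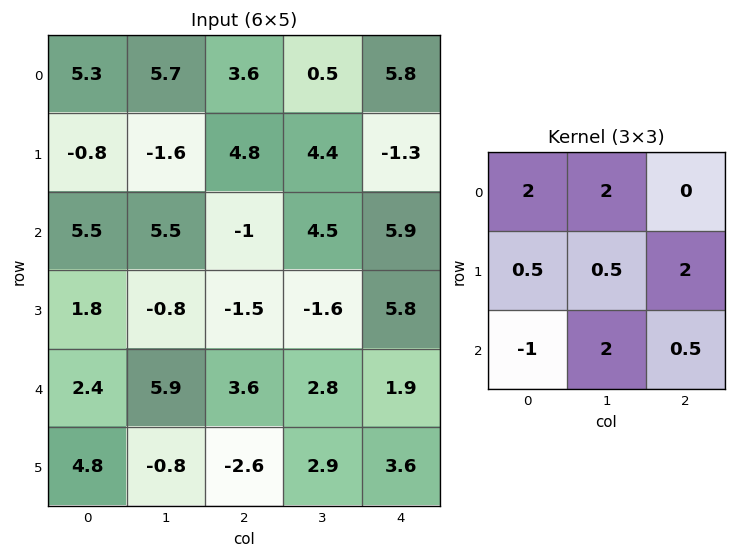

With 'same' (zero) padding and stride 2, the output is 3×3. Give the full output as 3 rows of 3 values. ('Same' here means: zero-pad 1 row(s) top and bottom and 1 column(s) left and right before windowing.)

Output[0,0]: The receptive field on the zero-padded input at this output position is [0 0 0 / 0 5.3 5.7 / 0 -0.8 -1.6]. Elementwise product with the kernel and sum: 0·2 + 0·2 + 0·0.5 + 5.3·0.5 + 5.7·2 + 0·-1 + -0.8·2 + -1.6·0.5.
Output[0,1]: The receptive field on the zero-padded input at this output position is [0 0 0 / 5.7 3.6 0.5 / -1.6 4.8 4.4]. Elementwise product with the kernel and sum: 0·2 + 0·2 + 5.7·0.5 + 3.6·0.5 + 0.5·2 + -1.6·-1 + 4.8·2 + 4.4·0.5.

11.65 19.05 -3.85
15.35 14.65 24.6
25.8 2.8 15.05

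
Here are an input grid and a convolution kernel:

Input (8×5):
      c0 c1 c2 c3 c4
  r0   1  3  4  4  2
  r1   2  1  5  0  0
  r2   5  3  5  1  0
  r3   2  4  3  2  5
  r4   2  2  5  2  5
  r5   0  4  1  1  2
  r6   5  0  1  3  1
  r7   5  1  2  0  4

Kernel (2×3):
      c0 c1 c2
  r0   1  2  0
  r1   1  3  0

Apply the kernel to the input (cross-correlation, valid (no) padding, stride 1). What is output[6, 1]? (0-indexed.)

9

The receptive field on the input at this output position is [0 1 3 / 1 2 0]. Elementwise product with the kernel and sum: 0·1 + 1·2 + 1·1 + 2·3.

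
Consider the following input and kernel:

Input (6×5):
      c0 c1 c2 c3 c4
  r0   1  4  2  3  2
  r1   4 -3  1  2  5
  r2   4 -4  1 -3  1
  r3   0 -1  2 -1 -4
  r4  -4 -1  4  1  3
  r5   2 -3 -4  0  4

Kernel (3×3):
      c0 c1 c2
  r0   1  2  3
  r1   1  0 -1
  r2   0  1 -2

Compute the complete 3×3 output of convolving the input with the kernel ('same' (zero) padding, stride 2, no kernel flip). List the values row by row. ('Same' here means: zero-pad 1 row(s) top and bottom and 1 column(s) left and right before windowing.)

Output[0,0]: The receptive field on the zero-padded input at this output position is [0 0 0 / 0 1 4 / 0 4 -3]. Elementwise product with the kernel and sum: 0·1 + 0·2 + 0·3 + 0·1 + 4·-1 + 4·1 + -3·-2.

6 -2 8
5 8 5
6 -6 -4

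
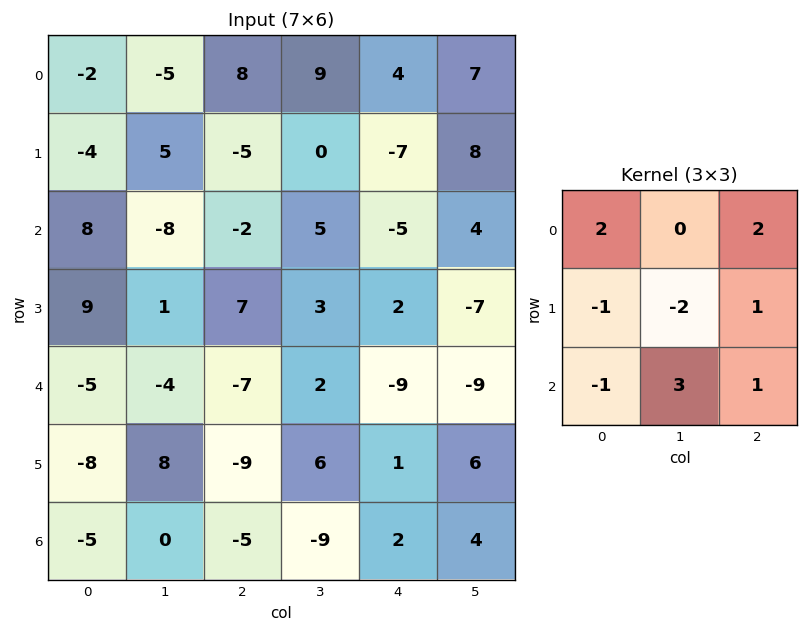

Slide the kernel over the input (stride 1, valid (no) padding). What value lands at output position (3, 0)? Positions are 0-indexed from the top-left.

61

The receptive field on the input at this output position is [9 1 7 / -5 -4 -7 / -8 8 -9]. Elementwise product with the kernel and sum: 9·2 + 7·2 + -5·-1 + -4·-2 + -7·1 + -8·-1 + 8·3 + -9·1.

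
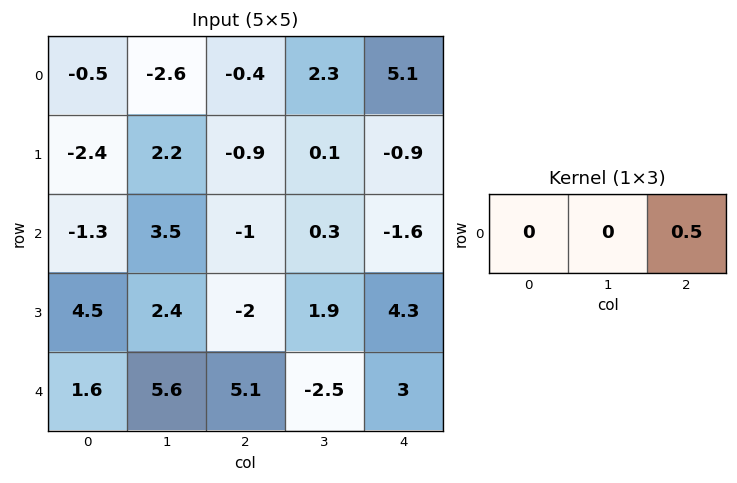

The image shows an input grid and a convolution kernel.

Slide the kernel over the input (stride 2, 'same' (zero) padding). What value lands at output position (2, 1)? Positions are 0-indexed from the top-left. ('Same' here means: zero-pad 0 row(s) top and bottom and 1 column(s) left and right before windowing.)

-1.25

The receptive field on the zero-padded input at this output position is [5.6 5.1 -2.5]. Elementwise product with the kernel and sum: -2.5·0.5.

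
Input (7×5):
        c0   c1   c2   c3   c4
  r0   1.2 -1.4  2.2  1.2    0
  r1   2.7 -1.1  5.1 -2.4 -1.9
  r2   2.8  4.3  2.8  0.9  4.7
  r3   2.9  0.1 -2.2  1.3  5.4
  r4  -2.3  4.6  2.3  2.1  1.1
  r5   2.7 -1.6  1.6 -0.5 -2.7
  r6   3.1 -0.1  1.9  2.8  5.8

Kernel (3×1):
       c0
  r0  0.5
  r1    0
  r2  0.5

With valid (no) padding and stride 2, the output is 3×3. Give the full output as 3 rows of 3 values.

Output[0,0]: The receptive field on the input at this output position is [1.2 / 2.7 / 2.8]. Elementwise product with the kernel and sum: 1.2·0.5 + 2.8·0.5.
Output[0,1]: The receptive field on the input at this output position is [2.2 / 5.1 / 2.8]. Elementwise product with the kernel and sum: 2.2·0.5 + 2.8·0.5.

2 2.5 2.35
0.25 2.55 2.9
0.4 2.1 3.45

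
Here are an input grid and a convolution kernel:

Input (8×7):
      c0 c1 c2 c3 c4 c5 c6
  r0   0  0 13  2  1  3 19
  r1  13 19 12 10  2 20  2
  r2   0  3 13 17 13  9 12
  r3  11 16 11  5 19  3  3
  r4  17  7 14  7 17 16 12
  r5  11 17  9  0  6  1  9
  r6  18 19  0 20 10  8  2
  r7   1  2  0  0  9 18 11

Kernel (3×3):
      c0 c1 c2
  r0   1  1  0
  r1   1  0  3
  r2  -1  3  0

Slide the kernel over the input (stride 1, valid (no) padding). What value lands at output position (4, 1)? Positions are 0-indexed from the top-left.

The receptive field on the input at this output position is [7 14 7 / 17 9 0 / 19 0 20]. Elementwise product with the kernel and sum: 7·1 + 14·1 + 17·1 + 0·3 + 19·-1 + 0·3.

19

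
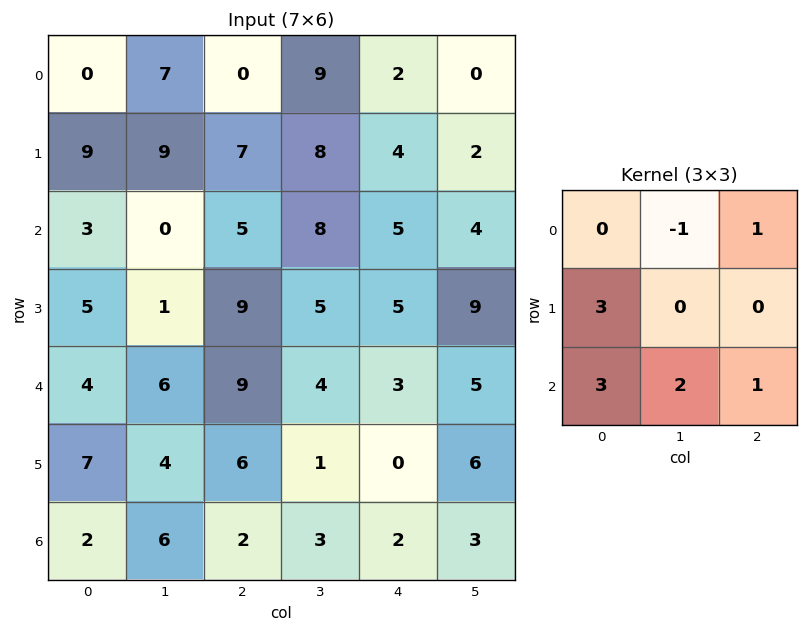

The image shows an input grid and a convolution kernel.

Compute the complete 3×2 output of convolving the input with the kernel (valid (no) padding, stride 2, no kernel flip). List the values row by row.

Output[0,0]: The receptive field on the input at this output position is [0 7 0 / 9 9 7 / 3 0 5]. Elementwise product with the kernel and sum: 7·-1 + 0·1 + 9·3 + 3·3 + 0·2 + 5·1.
Output[0,1]: The receptive field on the input at this output position is [0 9 2 / 7 8 4 / 5 8 5]. Elementwise product with the kernel and sum: 9·-1 + 2·1 + 7·3 + 5·3 + 8·2 + 5·1.

34 50
53 62
44 31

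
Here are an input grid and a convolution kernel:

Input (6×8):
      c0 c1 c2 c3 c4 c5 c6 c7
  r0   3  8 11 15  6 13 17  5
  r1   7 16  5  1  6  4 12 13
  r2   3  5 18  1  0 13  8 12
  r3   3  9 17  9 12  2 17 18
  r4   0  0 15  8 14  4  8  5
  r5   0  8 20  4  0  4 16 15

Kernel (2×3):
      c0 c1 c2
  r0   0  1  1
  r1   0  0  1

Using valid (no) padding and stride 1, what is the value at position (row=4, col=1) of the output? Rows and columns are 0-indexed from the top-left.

27

The receptive field on the input at this output position is [0 15 8 / 8 20 4]. Elementwise product with the kernel and sum: 15·1 + 8·1 + 4·1.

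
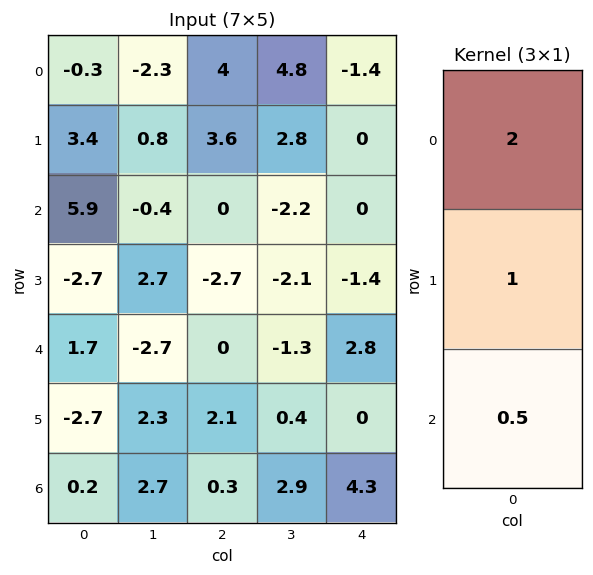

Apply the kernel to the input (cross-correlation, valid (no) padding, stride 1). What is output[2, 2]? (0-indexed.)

-2.7

The receptive field on the input at this output position is [0 / -2.7 / 0]. Elementwise product with the kernel and sum: 0·2 + -2.7·1 + 0·0.5.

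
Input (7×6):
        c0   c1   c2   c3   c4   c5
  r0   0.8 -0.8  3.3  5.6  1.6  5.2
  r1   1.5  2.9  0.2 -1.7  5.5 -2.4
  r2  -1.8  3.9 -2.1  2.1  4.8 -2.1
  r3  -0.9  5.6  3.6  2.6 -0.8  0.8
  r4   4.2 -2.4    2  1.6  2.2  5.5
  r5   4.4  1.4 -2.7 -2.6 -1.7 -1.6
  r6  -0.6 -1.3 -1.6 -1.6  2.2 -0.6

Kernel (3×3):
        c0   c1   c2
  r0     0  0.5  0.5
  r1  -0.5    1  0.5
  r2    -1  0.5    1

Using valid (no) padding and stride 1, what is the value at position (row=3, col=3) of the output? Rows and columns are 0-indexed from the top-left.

4.3

The receptive field on the input at this output position is [2.6 -0.8 0.8 / 1.6 2.2 5.5 / -2.6 -1.7 -1.6]. Elementwise product with the kernel and sum: -0.8·0.5 + 0.8·0.5 + 1.6·-0.5 + 2.2·1 + 5.5·0.5 + -2.6·-1 + -1.7·0.5 + -1.6·1.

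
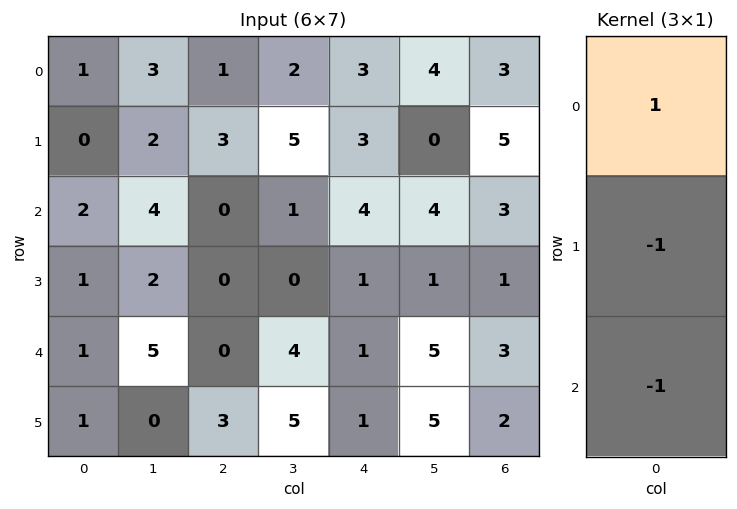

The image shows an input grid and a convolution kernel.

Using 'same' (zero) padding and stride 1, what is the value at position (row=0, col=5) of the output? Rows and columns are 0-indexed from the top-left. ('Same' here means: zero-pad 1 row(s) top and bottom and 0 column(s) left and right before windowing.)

-4

The receptive field on the zero-padded input at this output position is [0 / 4 / 0]. Elementwise product with the kernel and sum: 0·1 + 4·-1 + 0·-1.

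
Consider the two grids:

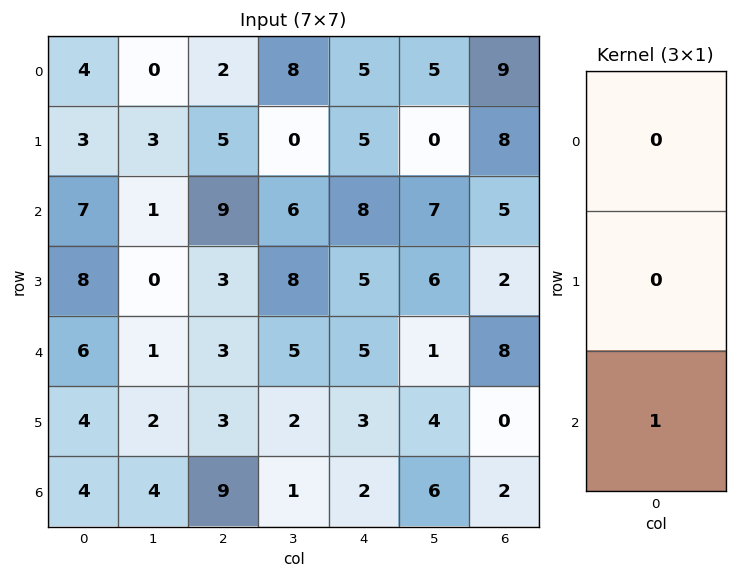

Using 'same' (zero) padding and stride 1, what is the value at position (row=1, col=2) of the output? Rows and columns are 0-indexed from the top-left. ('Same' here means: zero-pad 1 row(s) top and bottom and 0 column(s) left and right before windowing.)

9

The receptive field on the zero-padded input at this output position is [2 / 5 / 9]. Elementwise product with the kernel and sum: 9·1.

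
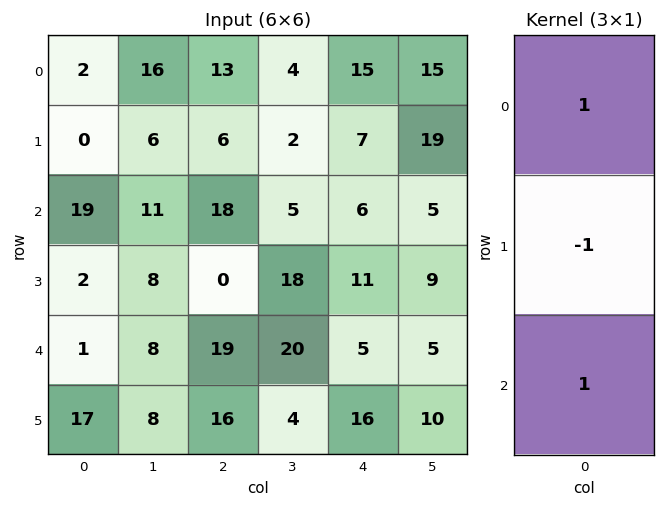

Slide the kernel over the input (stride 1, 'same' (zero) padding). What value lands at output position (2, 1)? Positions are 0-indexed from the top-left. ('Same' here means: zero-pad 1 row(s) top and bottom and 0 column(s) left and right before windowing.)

The receptive field on the zero-padded input at this output position is [6 / 11 / 8]. Elementwise product with the kernel and sum: 6·1 + 11·-1 + 8·1.

3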